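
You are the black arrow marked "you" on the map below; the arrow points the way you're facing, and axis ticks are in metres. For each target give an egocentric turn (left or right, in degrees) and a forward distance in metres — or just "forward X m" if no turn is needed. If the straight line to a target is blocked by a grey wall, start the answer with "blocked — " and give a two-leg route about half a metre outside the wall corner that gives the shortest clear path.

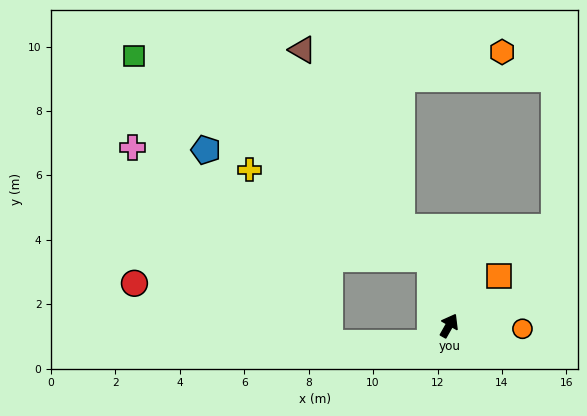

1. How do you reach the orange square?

turn right 16°, forward 2.2 m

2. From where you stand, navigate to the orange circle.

turn right 63°, forward 2.3 m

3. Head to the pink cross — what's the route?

blocked — turn left 45°, forward 2.2 m, then turn left 54°, forward 9.9 m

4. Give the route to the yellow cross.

blocked — turn left 45°, forward 2.2 m, then turn left 48°, forward 6.3 m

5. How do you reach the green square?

blocked — turn left 45°, forward 2.2 m, then turn left 40°, forward 11.2 m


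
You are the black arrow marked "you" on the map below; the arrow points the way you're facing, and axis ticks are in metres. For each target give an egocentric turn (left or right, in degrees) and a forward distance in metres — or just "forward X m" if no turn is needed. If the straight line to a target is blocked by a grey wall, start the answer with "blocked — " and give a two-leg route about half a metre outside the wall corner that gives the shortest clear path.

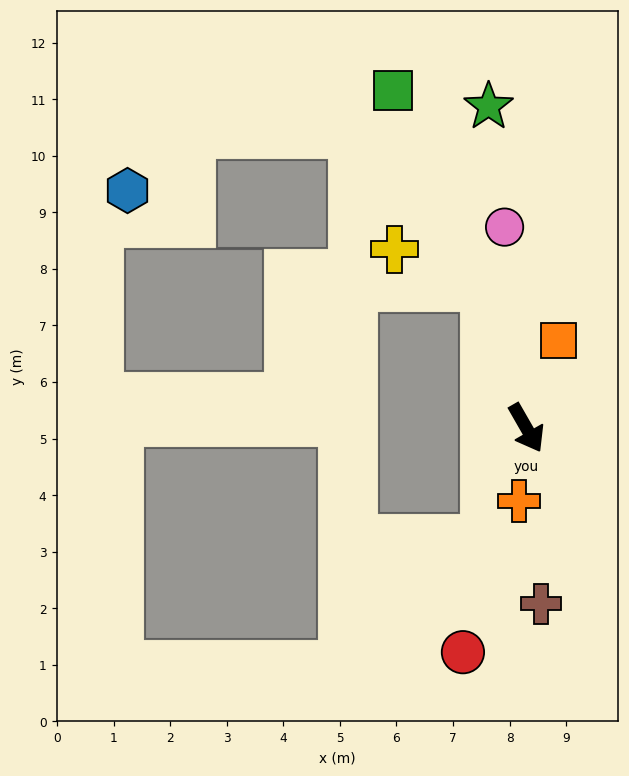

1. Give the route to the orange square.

turn left 130°, forward 1.6 m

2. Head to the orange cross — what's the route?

turn right 36°, forward 1.3 m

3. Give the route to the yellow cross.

blocked — turn left 167°, forward 2.6 m, then turn left 50°, forward 1.7 m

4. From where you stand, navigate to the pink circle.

turn left 156°, forward 3.6 m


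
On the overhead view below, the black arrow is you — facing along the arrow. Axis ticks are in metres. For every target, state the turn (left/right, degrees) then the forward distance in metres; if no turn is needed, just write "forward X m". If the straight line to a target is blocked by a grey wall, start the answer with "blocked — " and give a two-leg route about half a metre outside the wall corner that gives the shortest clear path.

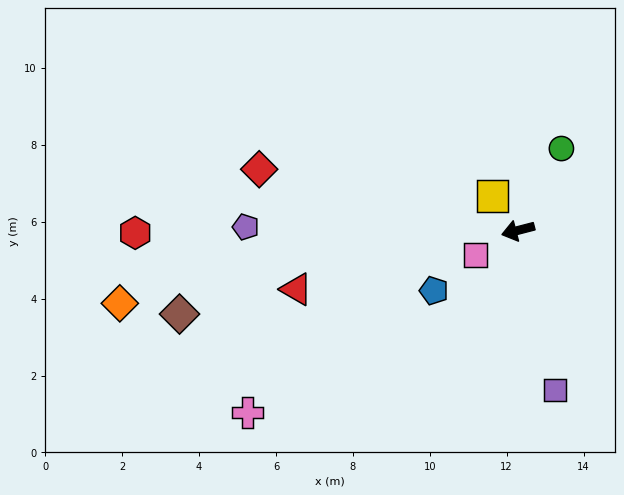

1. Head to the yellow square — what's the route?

turn right 68°, forward 1.1 m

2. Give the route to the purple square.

turn left 89°, forward 4.3 m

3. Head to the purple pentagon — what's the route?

turn right 15°, forward 7.1 m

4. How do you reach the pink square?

turn left 15°, forward 1.3 m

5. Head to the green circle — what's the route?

turn right 132°, forward 2.4 m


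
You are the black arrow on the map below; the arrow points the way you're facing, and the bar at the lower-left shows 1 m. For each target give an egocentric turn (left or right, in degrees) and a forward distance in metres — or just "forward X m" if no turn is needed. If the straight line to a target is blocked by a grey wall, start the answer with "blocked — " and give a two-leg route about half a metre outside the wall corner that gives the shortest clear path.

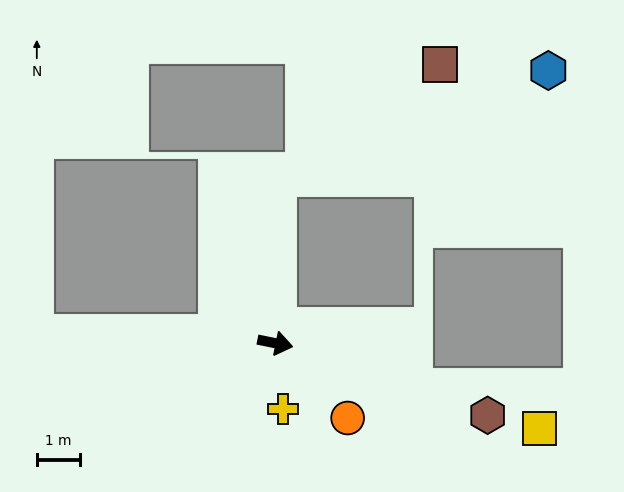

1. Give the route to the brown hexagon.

turn right 7°, forward 5.2 m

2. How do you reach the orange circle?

turn right 34°, forward 2.4 m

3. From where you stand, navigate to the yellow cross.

turn right 72°, forward 1.5 m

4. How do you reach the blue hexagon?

blocked — turn left 100°, forward 3.8 m, then turn right 67°, forward 6.7 m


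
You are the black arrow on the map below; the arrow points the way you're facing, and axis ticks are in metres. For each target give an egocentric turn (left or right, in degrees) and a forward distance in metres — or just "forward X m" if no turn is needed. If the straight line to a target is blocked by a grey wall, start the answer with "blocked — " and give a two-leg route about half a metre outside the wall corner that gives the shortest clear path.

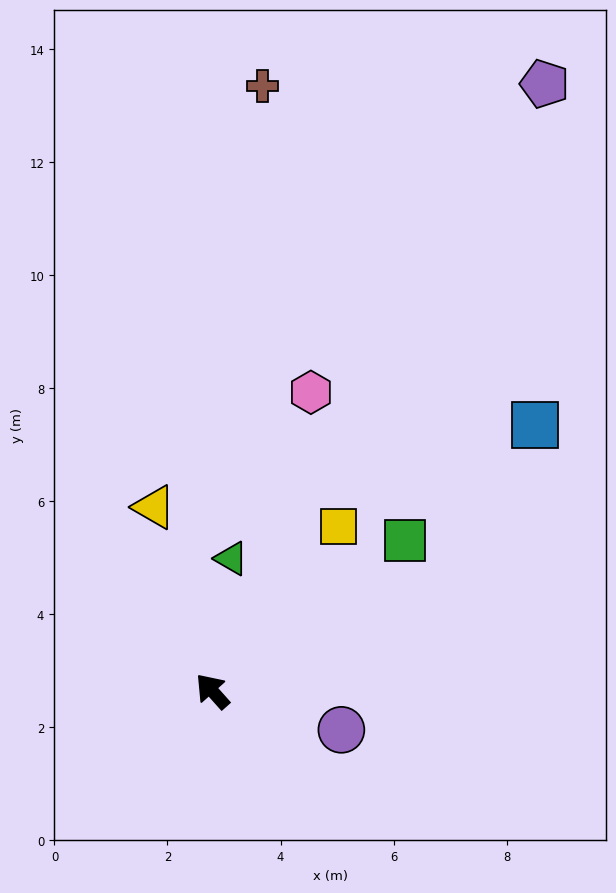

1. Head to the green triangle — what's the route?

turn right 50°, forward 2.4 m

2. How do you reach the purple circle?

turn right 148°, forward 2.4 m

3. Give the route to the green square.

turn right 94°, forward 4.3 m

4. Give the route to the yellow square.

turn right 79°, forward 3.7 m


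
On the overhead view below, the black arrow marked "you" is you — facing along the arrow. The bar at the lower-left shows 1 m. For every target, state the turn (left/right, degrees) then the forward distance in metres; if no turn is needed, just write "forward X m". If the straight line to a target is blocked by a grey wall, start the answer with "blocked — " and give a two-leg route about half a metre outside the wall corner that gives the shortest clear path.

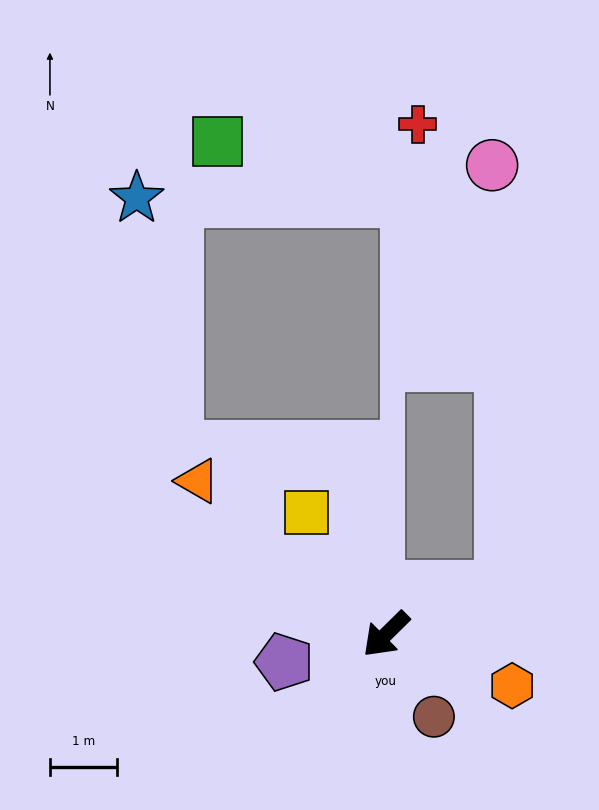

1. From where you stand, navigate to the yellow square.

turn right 101°, forward 2.2 m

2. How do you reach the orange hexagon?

turn left 113°, forward 2.0 m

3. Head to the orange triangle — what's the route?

turn right 84°, forward 3.6 m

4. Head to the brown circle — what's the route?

turn left 76°, forward 1.4 m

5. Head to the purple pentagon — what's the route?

turn right 29°, forward 1.6 m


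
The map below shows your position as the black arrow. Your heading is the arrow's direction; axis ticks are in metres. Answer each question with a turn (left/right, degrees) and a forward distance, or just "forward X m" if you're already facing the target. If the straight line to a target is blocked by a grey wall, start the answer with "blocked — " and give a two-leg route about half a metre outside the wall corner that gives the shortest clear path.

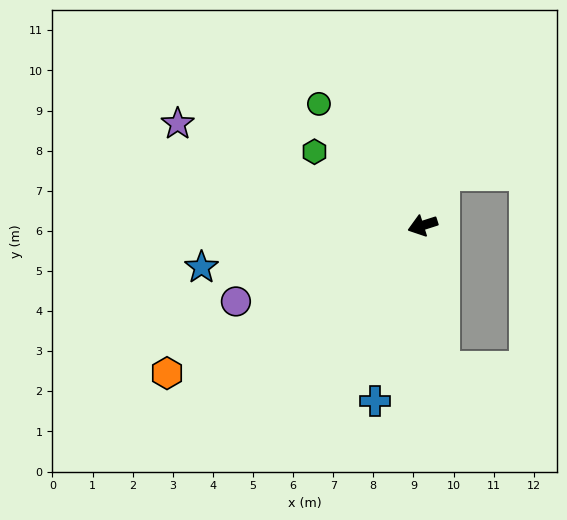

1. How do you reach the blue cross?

turn left 57°, forward 4.5 m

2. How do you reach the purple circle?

turn left 4°, forward 5.0 m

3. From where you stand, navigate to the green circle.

turn right 67°, forward 4.0 m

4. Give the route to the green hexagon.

turn right 52°, forward 3.3 m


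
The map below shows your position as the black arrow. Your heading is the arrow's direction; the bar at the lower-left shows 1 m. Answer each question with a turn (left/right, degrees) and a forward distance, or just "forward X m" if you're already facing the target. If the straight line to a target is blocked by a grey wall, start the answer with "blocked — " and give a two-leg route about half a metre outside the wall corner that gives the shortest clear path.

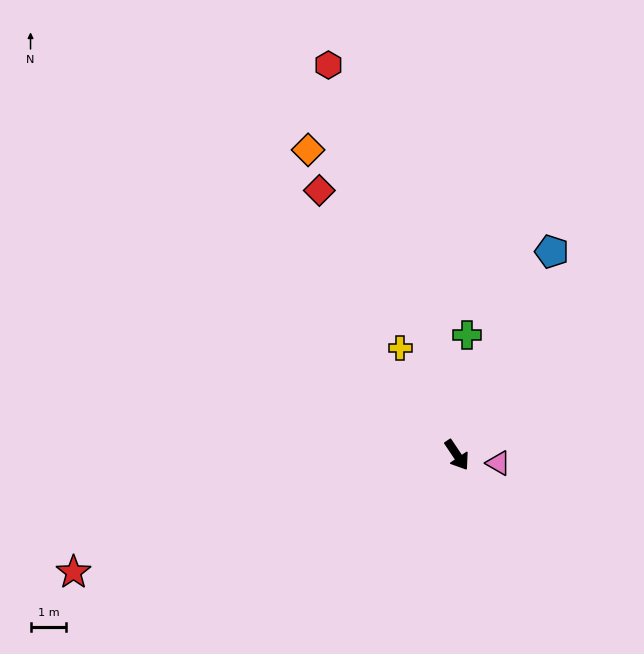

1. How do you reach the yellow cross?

turn left 174°, forward 3.4 m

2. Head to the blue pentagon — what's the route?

turn left 121°, forward 6.3 m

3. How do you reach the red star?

turn right 107°, forward 11.2 m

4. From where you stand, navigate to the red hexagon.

turn left 164°, forward 11.5 m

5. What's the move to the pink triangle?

turn left 45°, forward 1.2 m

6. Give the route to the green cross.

turn left 141°, forward 3.4 m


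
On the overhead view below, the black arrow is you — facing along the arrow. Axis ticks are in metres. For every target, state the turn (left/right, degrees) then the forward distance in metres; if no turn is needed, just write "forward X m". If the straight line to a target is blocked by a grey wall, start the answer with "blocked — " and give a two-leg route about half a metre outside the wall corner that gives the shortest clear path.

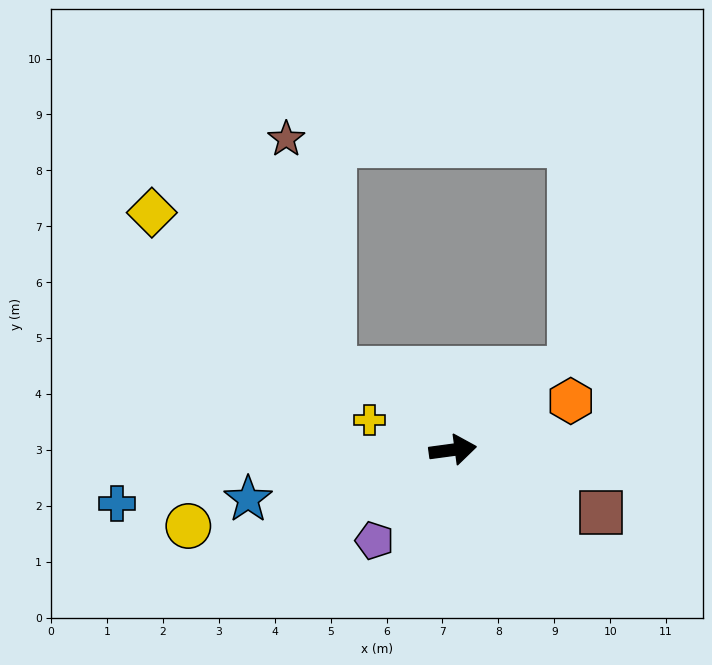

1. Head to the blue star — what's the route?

turn right 174°, forward 3.8 m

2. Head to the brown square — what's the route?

turn right 31°, forward 2.9 m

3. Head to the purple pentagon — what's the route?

turn right 139°, forward 2.1 m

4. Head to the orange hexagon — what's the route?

turn left 15°, forward 2.3 m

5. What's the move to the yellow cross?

turn left 153°, forward 1.6 m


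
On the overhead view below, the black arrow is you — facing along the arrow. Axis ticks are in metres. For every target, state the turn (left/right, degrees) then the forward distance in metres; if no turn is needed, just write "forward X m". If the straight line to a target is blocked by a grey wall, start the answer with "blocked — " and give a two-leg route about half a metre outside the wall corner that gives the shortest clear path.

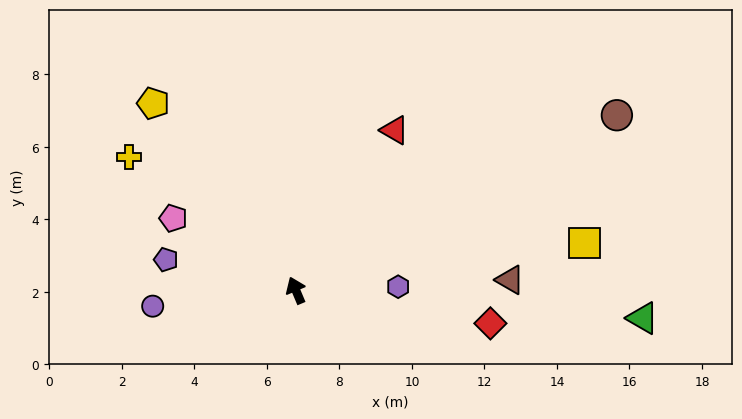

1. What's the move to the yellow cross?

turn left 29°, forward 5.9 m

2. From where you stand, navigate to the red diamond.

turn right 123°, forward 5.4 m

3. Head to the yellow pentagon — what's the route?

turn left 14°, forward 6.5 m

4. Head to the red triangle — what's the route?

turn right 55°, forward 5.2 m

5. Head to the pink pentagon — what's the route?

turn left 37°, forward 3.9 m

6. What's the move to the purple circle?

turn left 73°, forward 4.0 m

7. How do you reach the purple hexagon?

turn right 111°, forward 2.8 m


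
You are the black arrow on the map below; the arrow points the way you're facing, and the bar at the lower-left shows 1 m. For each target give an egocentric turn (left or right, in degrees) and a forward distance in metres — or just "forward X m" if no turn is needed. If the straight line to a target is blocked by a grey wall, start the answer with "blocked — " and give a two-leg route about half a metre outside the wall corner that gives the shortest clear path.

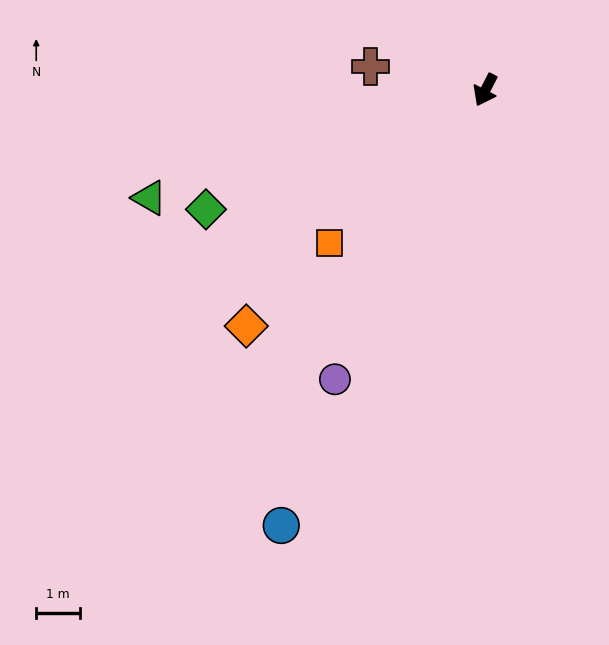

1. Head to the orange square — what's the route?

turn right 18°, forward 5.0 m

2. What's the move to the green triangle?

turn right 45°, forward 8.0 m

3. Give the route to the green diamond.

turn right 40°, forward 6.9 m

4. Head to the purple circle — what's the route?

forward 7.4 m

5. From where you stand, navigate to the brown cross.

turn right 74°, forward 2.7 m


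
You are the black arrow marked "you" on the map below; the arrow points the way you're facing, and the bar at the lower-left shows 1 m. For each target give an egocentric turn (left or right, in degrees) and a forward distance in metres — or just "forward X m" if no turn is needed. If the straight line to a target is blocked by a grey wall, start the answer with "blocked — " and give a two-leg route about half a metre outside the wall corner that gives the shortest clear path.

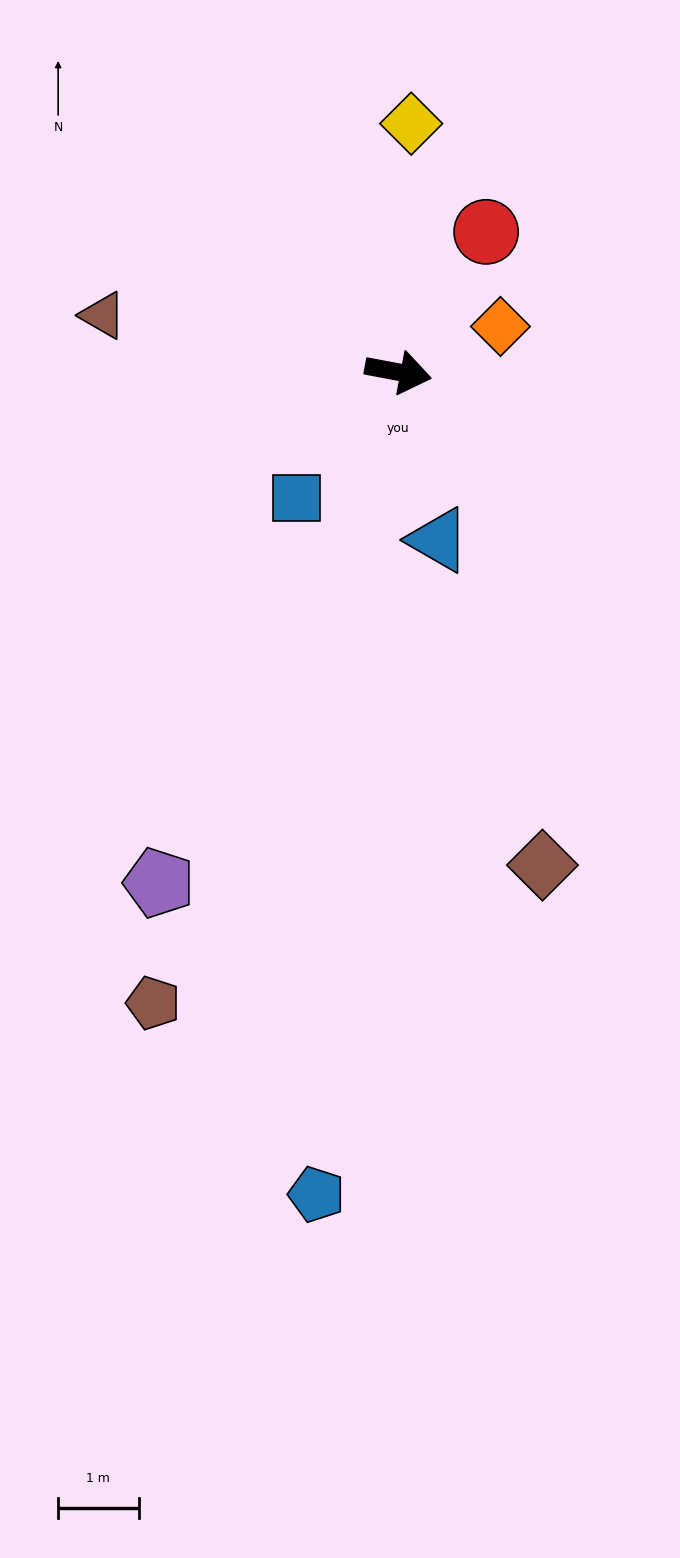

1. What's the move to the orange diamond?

turn left 35°, forward 1.4 m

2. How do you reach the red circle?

turn left 69°, forward 2.1 m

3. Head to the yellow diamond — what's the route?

turn left 98°, forward 3.1 m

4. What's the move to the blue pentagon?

turn right 85°, forward 10.3 m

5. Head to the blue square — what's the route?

turn right 118°, forward 2.0 m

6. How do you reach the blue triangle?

turn right 66°, forward 2.1 m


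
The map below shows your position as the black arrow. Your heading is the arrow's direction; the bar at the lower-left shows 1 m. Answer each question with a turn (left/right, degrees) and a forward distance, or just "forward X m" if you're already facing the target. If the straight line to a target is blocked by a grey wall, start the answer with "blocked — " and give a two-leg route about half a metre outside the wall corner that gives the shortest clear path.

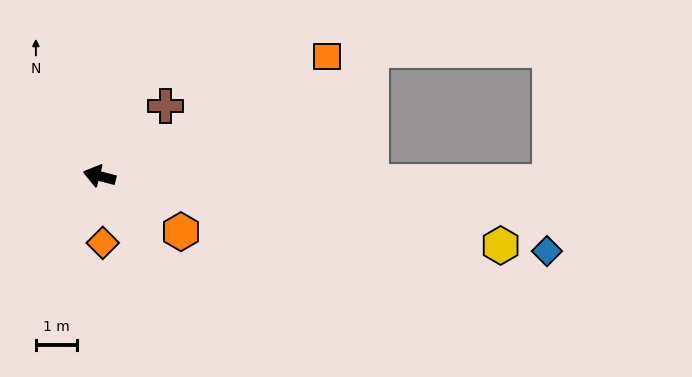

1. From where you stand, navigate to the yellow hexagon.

turn right 175°, forward 9.9 m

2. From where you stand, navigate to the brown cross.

turn right 119°, forward 2.3 m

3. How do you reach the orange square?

turn right 138°, forward 6.2 m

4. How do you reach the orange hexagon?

turn left 160°, forward 2.4 m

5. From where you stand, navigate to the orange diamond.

turn left 107°, forward 1.6 m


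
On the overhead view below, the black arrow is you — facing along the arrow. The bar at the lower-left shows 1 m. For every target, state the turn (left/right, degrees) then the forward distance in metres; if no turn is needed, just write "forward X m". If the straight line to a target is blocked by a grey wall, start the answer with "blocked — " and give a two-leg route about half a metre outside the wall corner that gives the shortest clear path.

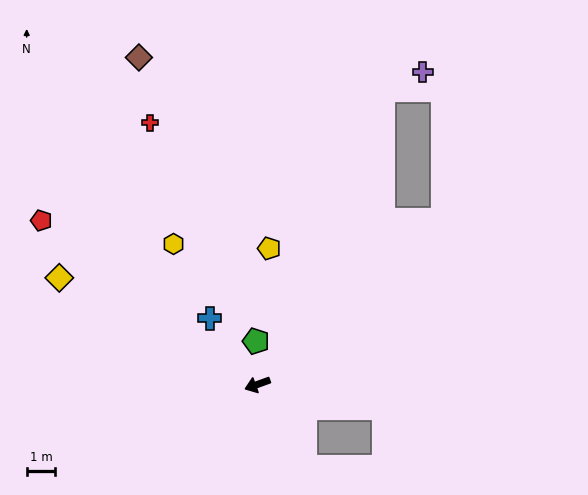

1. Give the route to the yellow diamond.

turn right 48°, forward 7.8 m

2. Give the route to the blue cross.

turn right 74°, forward 2.8 m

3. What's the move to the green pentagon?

turn right 108°, forward 1.5 m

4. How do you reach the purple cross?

blocked — turn right 133°, forward 11.1 m, then turn right 43°, forward 1.5 m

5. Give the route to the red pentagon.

turn right 57°, forward 9.4 m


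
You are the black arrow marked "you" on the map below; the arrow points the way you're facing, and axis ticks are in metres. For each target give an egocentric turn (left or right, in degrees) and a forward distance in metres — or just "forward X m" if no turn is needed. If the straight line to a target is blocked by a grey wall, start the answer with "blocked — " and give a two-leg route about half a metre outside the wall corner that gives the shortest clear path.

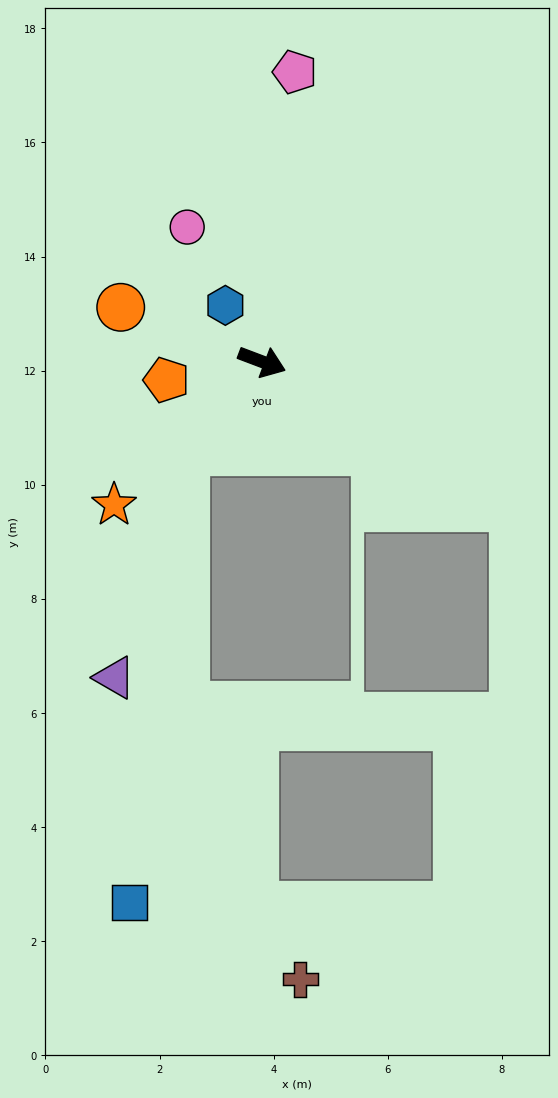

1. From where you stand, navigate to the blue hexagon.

turn left 144°, forward 1.2 m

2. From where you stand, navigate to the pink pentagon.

turn left 104°, forward 5.1 m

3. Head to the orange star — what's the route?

turn right 115°, forward 3.6 m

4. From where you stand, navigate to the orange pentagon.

turn right 148°, forward 1.7 m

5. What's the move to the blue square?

blocked — turn right 110°, forward 2.1 m, then turn left 34°, forward 8.0 m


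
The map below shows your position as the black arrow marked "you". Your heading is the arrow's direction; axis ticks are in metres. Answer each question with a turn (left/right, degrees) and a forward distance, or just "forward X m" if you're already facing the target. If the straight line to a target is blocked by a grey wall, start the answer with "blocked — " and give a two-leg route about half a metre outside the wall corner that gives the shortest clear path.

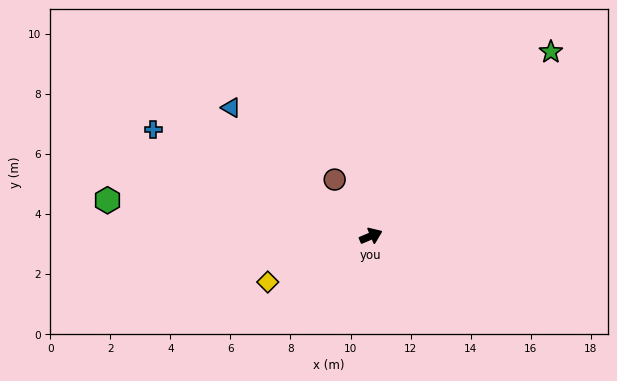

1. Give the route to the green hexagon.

turn left 149°, forward 8.9 m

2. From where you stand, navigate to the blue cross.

turn left 131°, forward 8.1 m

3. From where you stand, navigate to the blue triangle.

turn left 115°, forward 6.3 m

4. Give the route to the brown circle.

turn left 100°, forward 2.2 m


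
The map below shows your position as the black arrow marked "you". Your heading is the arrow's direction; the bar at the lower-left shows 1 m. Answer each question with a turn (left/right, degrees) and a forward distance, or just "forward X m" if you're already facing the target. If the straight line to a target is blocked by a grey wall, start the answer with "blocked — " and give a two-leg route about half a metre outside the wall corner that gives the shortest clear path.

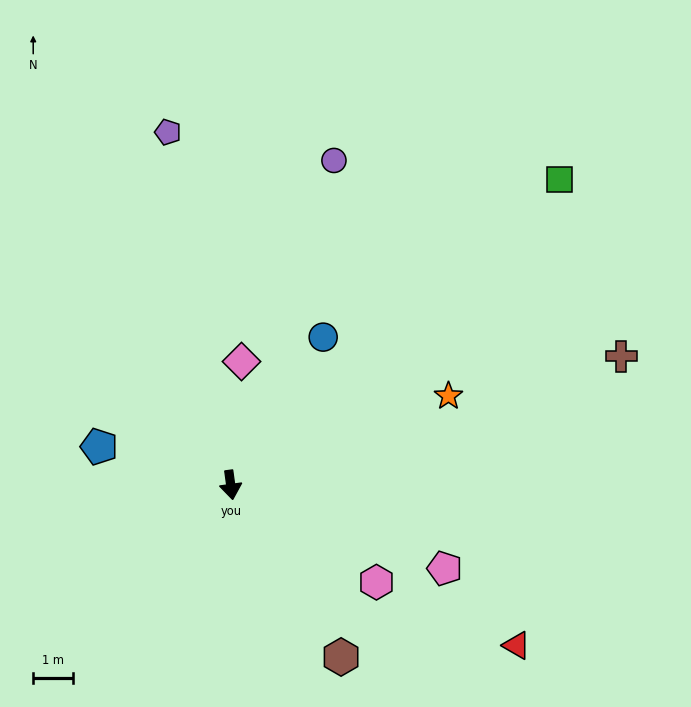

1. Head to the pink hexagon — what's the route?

turn left 49°, forward 4.4 m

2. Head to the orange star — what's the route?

turn left 104°, forward 5.9 m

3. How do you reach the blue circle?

turn left 140°, forward 4.4 m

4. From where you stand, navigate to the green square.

turn left 125°, forward 11.2 m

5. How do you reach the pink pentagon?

turn left 61°, forward 5.7 m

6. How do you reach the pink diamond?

turn left 167°, forward 3.1 m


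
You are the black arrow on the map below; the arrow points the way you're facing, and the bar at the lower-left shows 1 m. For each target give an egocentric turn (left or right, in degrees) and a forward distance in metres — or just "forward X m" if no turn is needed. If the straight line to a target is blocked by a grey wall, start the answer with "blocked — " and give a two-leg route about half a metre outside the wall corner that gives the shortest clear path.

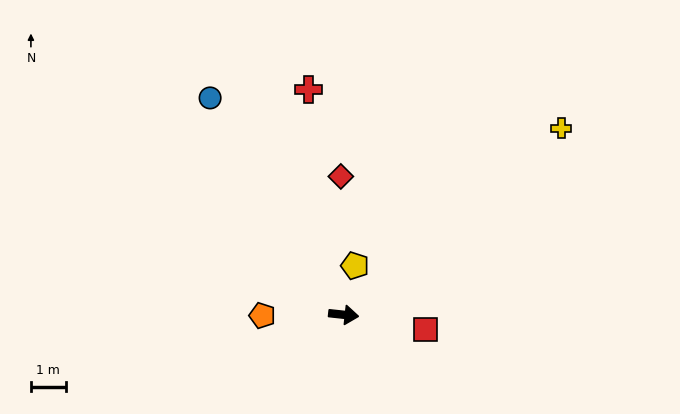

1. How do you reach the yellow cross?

turn left 47°, forward 8.2 m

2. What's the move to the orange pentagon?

turn right 173°, forward 2.3 m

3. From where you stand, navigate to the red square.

turn right 4°, forward 2.4 m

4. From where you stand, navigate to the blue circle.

turn left 128°, forward 7.3 m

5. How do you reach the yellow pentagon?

turn left 83°, forward 1.4 m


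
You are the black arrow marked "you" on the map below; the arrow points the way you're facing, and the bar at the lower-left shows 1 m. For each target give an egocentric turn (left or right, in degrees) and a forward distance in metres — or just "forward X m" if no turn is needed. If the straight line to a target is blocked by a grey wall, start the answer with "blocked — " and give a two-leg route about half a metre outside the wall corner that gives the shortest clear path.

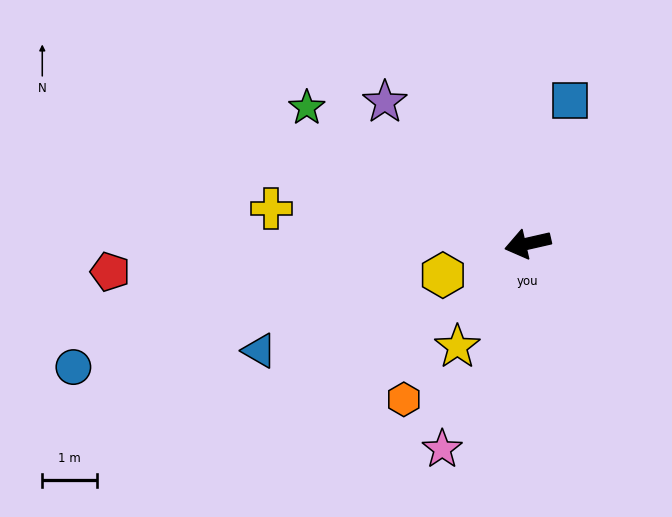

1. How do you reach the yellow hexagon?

turn left 8°, forward 1.7 m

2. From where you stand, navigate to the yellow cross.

turn right 21°, forward 4.7 m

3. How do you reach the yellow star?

turn left 43°, forward 2.3 m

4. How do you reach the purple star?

turn right 58°, forward 3.7 m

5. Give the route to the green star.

turn right 44°, forward 4.7 m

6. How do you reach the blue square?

turn right 119°, forward 2.7 m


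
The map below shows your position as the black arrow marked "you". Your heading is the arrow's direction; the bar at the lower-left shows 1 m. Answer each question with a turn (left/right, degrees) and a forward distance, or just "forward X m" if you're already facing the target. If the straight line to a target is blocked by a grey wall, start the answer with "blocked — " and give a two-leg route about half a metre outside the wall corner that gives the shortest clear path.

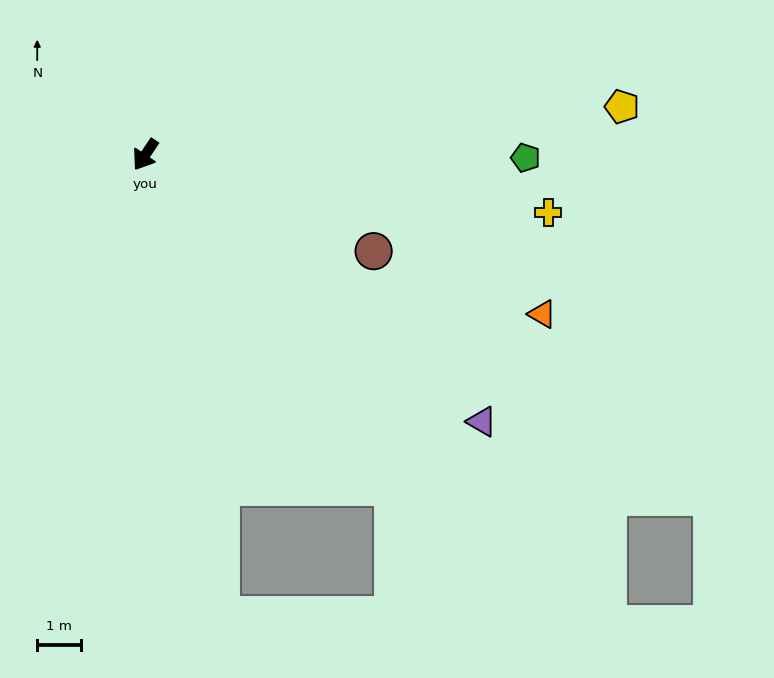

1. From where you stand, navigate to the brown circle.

turn left 101°, forward 5.6 m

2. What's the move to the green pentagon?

turn left 124°, forward 8.6 m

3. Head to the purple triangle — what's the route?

turn left 86°, forward 9.7 m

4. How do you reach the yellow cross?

turn left 116°, forward 9.2 m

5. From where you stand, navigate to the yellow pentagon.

turn left 130°, forward 10.9 m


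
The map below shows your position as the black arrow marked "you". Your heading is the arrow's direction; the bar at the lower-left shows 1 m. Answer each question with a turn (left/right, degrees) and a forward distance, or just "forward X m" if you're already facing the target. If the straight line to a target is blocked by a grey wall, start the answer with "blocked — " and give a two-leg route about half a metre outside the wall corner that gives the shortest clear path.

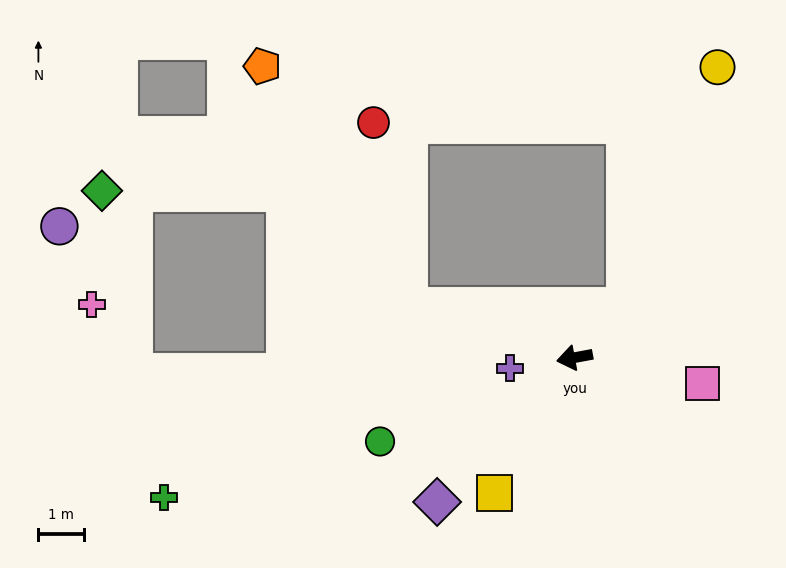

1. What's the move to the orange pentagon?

blocked — turn right 27°, forward 3.8 m, then turn right 42°, forward 6.1 m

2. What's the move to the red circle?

blocked — turn right 27°, forward 3.8 m, then turn right 63°, forward 4.1 m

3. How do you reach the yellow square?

turn left 49°, forward 3.4 m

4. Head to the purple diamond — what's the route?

turn left 36°, forward 4.3 m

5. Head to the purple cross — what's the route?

forward 1.4 m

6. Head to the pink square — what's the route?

turn left 158°, forward 2.8 m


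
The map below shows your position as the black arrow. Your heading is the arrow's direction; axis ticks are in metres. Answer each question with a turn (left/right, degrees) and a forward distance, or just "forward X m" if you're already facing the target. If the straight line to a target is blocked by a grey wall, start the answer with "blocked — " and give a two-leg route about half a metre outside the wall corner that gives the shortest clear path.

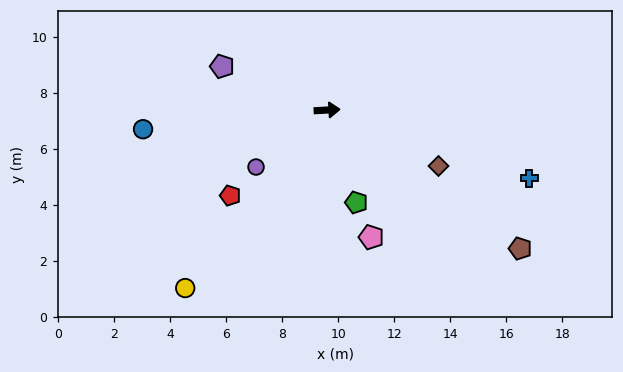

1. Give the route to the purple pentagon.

turn left 154°, forward 4.1 m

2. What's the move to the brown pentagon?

turn right 39°, forward 8.5 m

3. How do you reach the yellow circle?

turn right 132°, forward 8.1 m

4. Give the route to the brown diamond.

turn right 30°, forward 4.4 m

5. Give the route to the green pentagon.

turn right 76°, forward 3.5 m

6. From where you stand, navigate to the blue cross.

turn right 22°, forward 7.6 m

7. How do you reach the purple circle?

turn right 144°, forward 3.3 m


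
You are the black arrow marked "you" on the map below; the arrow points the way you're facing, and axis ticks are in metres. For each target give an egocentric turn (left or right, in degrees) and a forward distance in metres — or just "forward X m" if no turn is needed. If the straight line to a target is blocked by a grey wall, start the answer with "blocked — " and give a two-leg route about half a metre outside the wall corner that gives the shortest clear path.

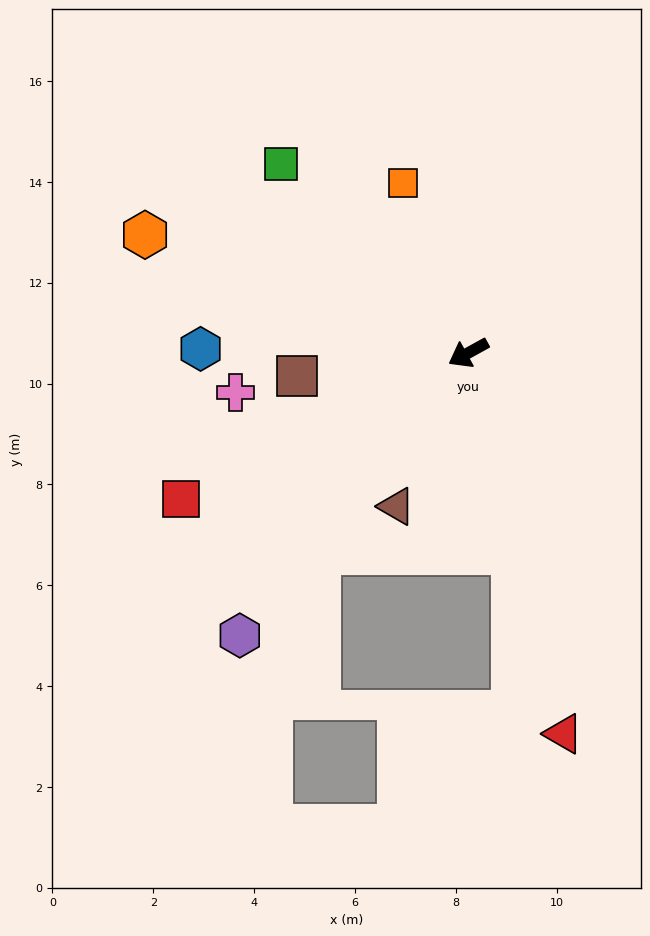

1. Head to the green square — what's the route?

turn right 74°, forward 5.3 m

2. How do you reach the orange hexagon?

turn right 49°, forward 6.8 m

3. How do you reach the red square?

forward 6.4 m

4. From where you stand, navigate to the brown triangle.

turn left 36°, forward 3.4 m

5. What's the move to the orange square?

turn right 98°, forward 3.6 m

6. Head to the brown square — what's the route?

turn right 21°, forward 3.4 m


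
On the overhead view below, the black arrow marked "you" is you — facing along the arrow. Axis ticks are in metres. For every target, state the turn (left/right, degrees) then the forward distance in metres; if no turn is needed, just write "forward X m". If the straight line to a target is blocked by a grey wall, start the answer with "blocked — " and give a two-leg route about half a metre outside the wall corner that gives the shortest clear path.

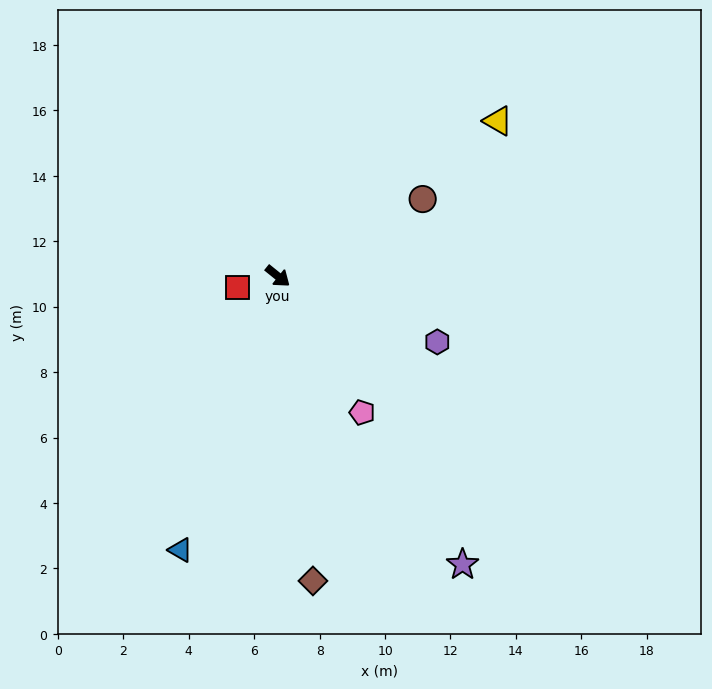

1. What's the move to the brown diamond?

turn right 45°, forward 9.4 m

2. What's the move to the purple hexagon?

turn left 17°, forward 5.3 m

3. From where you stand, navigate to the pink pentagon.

turn right 19°, forward 4.9 m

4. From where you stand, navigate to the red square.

turn right 125°, forward 1.3 m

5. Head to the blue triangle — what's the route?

turn right 71°, forward 8.9 m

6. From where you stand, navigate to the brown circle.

turn left 67°, forward 5.0 m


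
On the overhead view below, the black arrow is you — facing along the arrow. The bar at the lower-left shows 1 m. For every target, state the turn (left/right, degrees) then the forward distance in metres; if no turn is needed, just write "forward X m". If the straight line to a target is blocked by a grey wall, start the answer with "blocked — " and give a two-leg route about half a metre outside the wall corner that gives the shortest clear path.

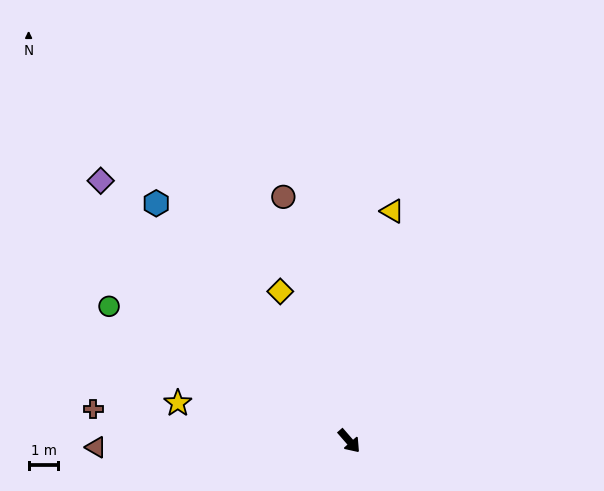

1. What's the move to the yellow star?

turn right 144°, forward 5.9 m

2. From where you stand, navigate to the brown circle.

turn left 154°, forward 8.5 m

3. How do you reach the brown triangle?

turn right 130°, forward 8.5 m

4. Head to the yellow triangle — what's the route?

turn left 128°, forward 7.9 m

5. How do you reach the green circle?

turn right 160°, forward 9.3 m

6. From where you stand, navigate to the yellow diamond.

turn left 164°, forward 5.5 m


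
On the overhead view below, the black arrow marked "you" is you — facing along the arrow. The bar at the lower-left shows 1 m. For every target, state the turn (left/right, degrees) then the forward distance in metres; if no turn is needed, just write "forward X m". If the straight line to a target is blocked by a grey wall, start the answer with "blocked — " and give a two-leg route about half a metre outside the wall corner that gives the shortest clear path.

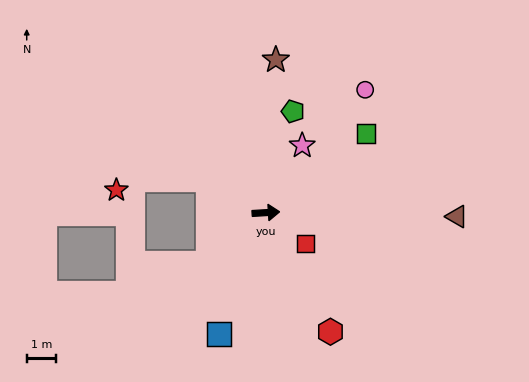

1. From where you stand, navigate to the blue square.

turn right 115°, forward 4.4 m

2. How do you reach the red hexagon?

turn right 65°, forward 4.6 m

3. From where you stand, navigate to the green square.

turn left 35°, forward 4.3 m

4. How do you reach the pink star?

turn left 58°, forward 2.6 m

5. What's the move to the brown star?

turn left 83°, forward 5.2 m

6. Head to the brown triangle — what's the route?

turn right 5°, forward 6.4 m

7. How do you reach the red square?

turn right 41°, forward 1.7 m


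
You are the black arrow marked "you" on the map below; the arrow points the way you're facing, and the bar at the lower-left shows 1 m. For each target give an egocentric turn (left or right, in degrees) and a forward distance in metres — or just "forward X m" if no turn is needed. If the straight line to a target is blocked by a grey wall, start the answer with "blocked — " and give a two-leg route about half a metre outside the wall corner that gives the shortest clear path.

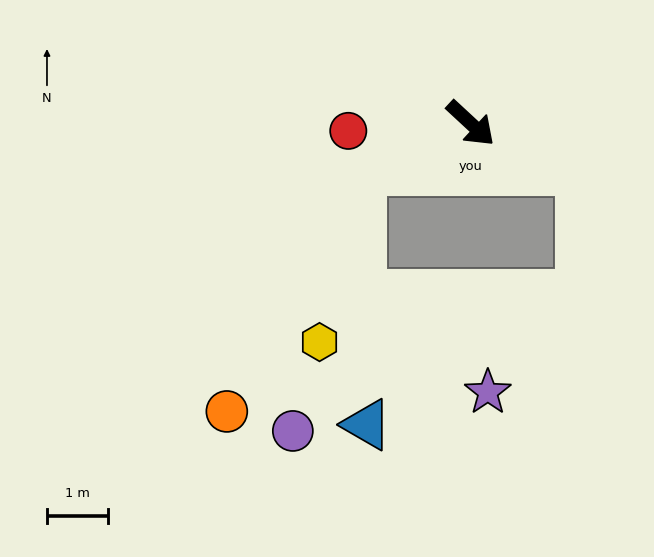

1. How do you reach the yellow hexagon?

blocked — turn right 115°, forward 1.9 m, then turn left 54°, forward 2.9 m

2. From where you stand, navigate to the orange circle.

blocked — turn right 115°, forward 1.9 m, then turn left 39°, forward 4.5 m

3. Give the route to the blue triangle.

blocked — turn right 115°, forward 1.9 m, then turn left 69°, forward 4.2 m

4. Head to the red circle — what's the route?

turn right 134°, forward 2.0 m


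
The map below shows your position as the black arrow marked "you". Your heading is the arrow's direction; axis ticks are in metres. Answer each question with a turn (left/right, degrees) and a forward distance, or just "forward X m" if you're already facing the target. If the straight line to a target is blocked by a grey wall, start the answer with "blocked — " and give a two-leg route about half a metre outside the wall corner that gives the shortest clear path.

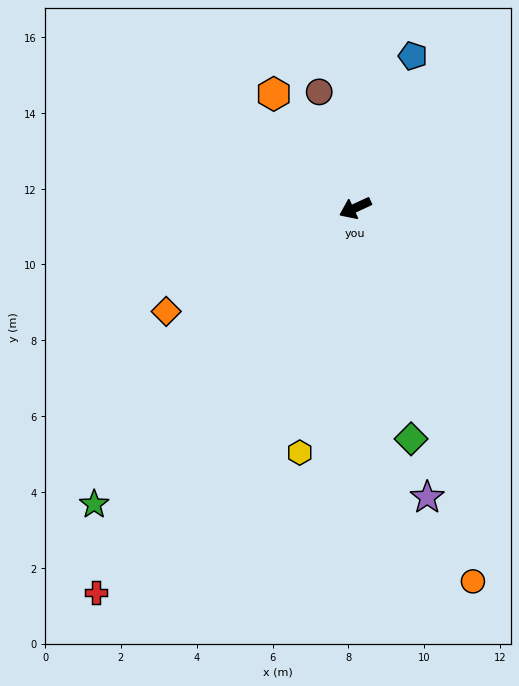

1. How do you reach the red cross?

turn left 31°, forward 12.2 m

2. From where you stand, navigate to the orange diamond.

turn left 4°, forward 5.7 m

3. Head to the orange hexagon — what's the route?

turn right 79°, forward 3.7 m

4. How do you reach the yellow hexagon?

turn left 52°, forward 6.6 m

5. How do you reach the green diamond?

turn left 79°, forward 6.3 m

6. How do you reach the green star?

turn left 24°, forward 10.4 m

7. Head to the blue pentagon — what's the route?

turn right 136°, forward 4.3 m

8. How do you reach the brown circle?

turn right 98°, forward 3.2 m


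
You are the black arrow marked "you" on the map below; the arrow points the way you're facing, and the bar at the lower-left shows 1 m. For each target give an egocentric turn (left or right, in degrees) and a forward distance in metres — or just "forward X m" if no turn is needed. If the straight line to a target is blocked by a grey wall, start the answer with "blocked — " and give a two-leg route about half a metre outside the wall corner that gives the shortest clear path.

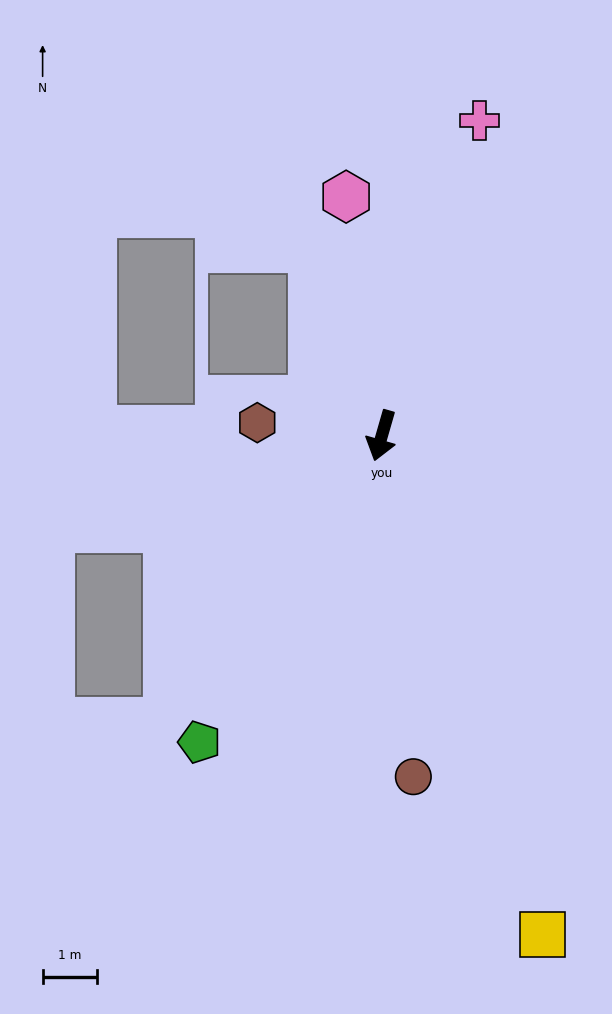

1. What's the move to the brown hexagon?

turn right 80°, forward 2.3 m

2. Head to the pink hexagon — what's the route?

turn right 155°, forward 4.4 m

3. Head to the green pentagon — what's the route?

turn right 15°, forward 6.5 m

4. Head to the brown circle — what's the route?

turn left 21°, forward 6.2 m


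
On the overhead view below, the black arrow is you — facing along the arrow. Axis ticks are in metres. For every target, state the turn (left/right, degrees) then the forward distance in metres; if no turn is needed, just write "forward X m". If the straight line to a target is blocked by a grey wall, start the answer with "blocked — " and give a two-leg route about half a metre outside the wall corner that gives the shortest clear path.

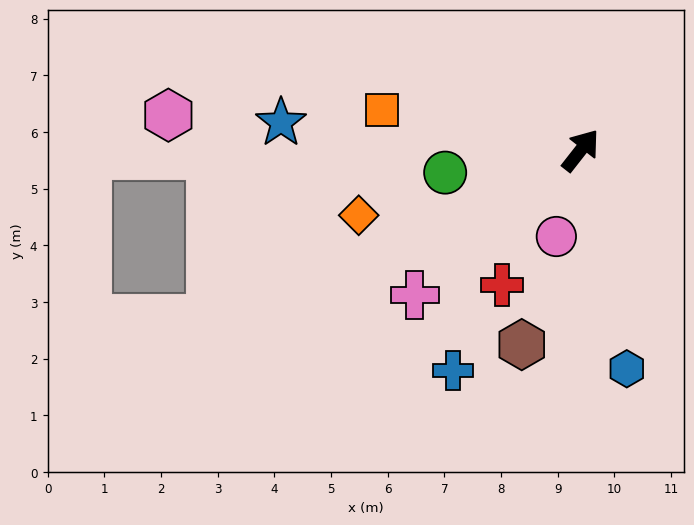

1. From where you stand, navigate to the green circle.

turn left 137°, forward 2.4 m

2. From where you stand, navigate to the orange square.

turn left 117°, forward 3.6 m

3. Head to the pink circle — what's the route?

turn right 158°, forward 1.6 m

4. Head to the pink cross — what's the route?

turn left 169°, forward 3.9 m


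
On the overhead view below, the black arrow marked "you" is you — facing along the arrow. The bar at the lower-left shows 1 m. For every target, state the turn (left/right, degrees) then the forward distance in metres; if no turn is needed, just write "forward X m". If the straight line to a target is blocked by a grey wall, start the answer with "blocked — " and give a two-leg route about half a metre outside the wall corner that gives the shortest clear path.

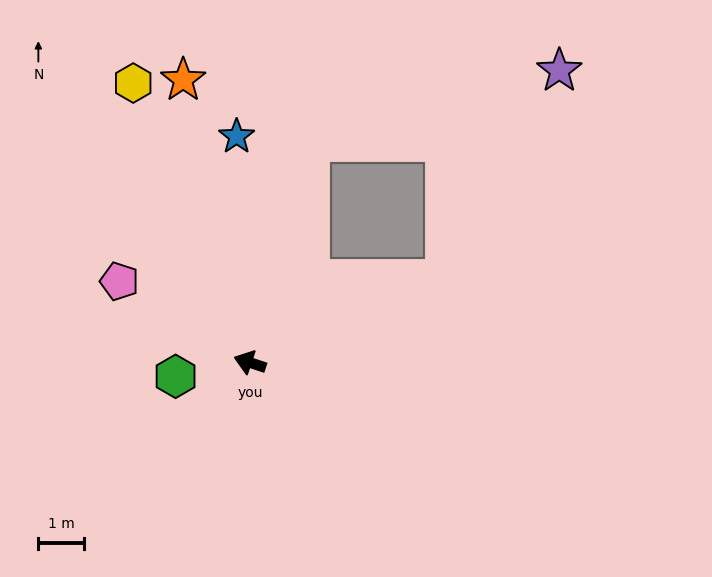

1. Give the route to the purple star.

blocked — turn right 138°, forward 4.7 m, then turn left 37°, forward 5.2 m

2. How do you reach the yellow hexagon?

turn right 49°, forward 6.7 m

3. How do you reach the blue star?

turn right 68°, forward 5.0 m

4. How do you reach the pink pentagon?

turn right 14°, forward 3.4 m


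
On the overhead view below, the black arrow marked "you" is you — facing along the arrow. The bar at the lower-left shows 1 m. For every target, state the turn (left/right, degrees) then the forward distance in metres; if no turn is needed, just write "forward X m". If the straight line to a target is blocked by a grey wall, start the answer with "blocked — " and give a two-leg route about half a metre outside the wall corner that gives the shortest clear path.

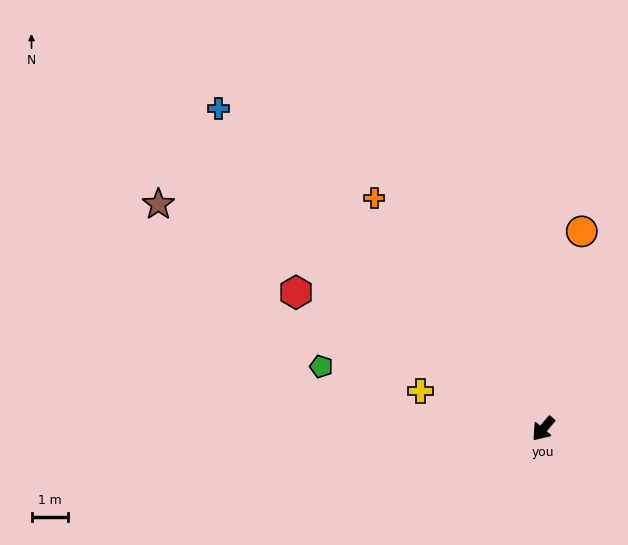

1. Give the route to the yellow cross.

turn right 67°, forward 3.5 m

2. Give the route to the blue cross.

turn right 94°, forward 12.6 m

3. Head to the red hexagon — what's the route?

turn right 79°, forward 7.8 m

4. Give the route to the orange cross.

turn right 104°, forward 7.9 m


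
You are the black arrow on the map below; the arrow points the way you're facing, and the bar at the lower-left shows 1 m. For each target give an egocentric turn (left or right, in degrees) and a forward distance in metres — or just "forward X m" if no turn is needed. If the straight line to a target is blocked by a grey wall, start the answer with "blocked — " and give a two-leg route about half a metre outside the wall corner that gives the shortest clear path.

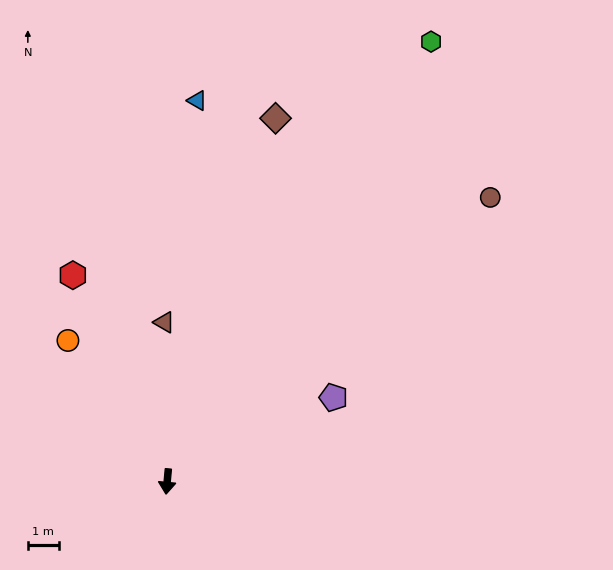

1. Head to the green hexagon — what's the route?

turn left 154°, forward 16.5 m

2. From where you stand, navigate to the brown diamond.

turn left 169°, forward 12.2 m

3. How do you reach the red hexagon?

turn right 150°, forward 7.3 m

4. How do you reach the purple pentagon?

turn left 122°, forward 6.0 m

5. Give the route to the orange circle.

turn right 140°, forward 5.5 m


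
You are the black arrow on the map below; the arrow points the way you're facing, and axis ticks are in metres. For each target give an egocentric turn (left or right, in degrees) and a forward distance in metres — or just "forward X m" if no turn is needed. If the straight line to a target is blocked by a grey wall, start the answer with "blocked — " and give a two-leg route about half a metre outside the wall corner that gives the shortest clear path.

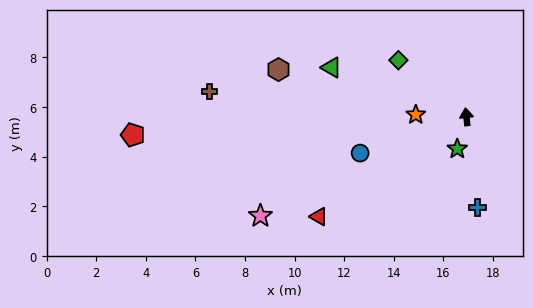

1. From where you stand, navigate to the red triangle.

turn left 118°, forward 7.2 m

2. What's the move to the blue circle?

turn left 103°, forward 4.5 m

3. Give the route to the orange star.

turn left 81°, forward 2.0 m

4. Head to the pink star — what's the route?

turn left 109°, forward 9.2 m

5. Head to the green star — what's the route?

turn left 158°, forward 1.3 m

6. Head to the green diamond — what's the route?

turn left 44°, forward 3.6 m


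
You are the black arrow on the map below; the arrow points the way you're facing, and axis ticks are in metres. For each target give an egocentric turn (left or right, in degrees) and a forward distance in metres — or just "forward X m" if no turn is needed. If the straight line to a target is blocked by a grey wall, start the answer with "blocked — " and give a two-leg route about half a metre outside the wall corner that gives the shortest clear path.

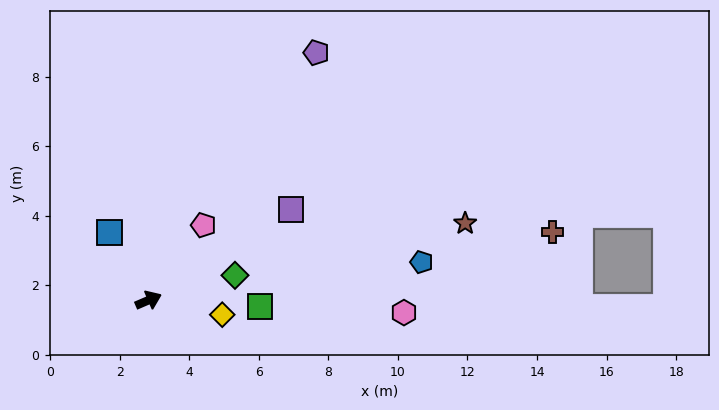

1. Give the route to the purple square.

turn left 9°, forward 4.9 m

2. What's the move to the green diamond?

turn right 7°, forward 2.6 m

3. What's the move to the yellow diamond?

turn right 34°, forward 2.2 m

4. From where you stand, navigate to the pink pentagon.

turn left 31°, forward 2.7 m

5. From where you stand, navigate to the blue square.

turn left 96°, forward 2.2 m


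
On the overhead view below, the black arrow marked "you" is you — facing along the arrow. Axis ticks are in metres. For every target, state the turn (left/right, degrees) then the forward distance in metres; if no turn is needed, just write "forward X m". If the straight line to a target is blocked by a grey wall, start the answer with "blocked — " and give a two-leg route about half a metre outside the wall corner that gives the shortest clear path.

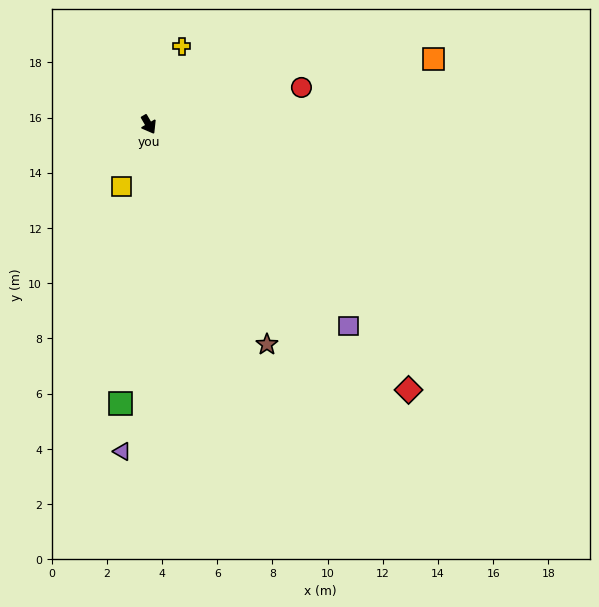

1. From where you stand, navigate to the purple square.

turn left 15°, forward 10.3 m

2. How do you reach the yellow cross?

turn left 127°, forward 3.1 m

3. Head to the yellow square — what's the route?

turn right 54°, forward 2.5 m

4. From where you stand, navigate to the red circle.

turn left 73°, forward 5.7 m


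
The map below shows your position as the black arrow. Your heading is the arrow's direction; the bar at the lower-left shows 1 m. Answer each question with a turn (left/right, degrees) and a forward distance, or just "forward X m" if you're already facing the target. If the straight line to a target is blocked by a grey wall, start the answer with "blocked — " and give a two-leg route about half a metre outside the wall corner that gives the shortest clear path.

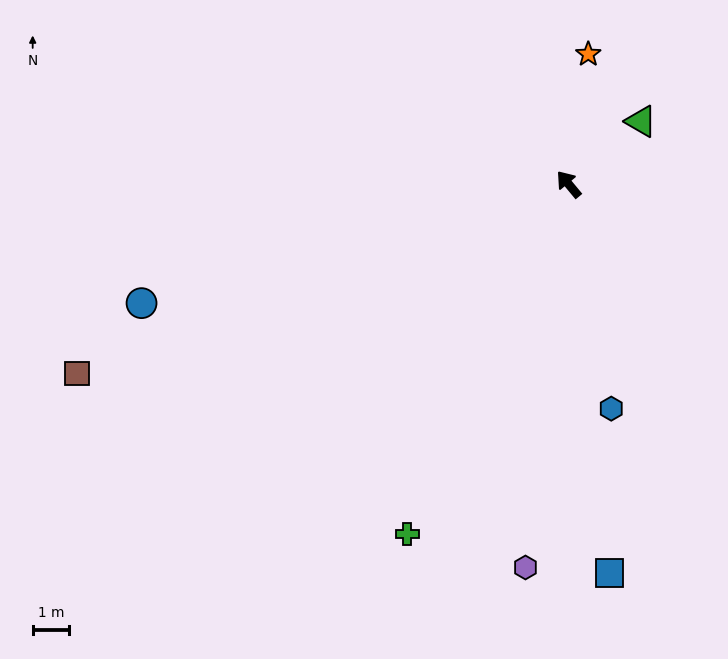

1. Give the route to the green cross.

turn left 115°, forward 10.6 m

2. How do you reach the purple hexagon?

turn left 134°, forward 10.6 m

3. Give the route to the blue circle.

turn left 66°, forward 12.2 m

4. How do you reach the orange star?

turn right 48°, forward 3.6 m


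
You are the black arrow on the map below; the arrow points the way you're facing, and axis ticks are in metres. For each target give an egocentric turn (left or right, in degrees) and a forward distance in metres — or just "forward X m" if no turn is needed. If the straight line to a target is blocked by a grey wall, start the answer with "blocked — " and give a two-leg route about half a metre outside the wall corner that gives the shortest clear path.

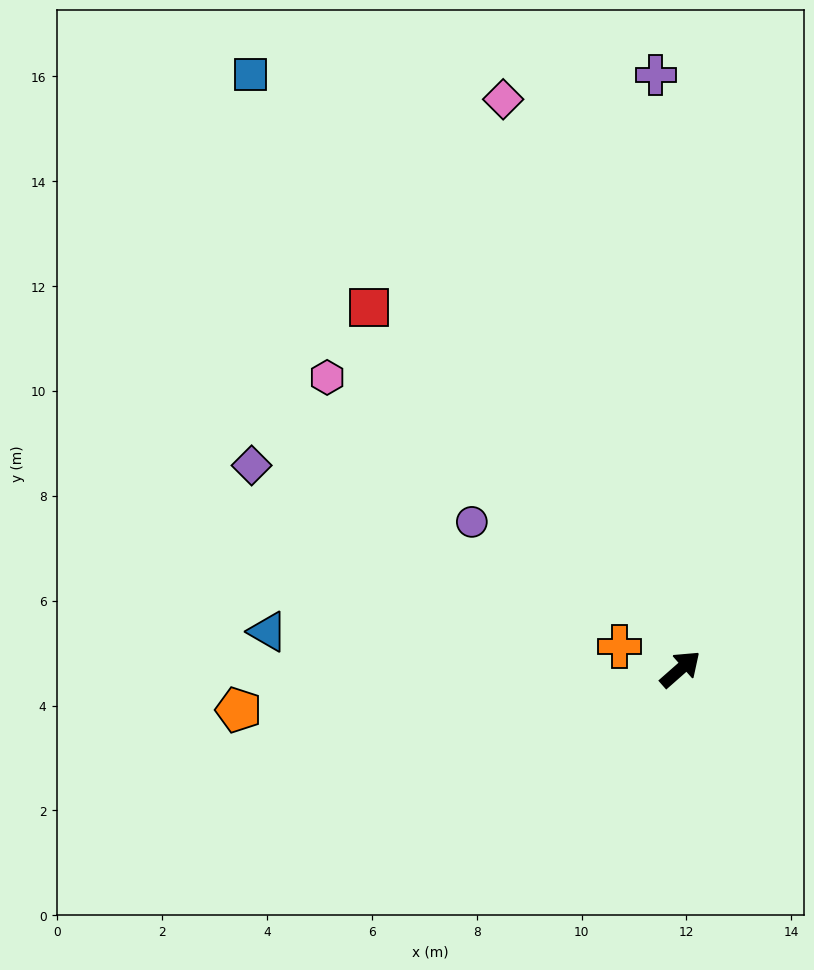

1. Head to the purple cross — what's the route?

turn left 51°, forward 11.3 m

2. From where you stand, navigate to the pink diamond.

turn left 66°, forward 11.4 m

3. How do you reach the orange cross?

turn left 118°, forward 1.2 m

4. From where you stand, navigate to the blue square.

turn left 85°, forward 14.0 m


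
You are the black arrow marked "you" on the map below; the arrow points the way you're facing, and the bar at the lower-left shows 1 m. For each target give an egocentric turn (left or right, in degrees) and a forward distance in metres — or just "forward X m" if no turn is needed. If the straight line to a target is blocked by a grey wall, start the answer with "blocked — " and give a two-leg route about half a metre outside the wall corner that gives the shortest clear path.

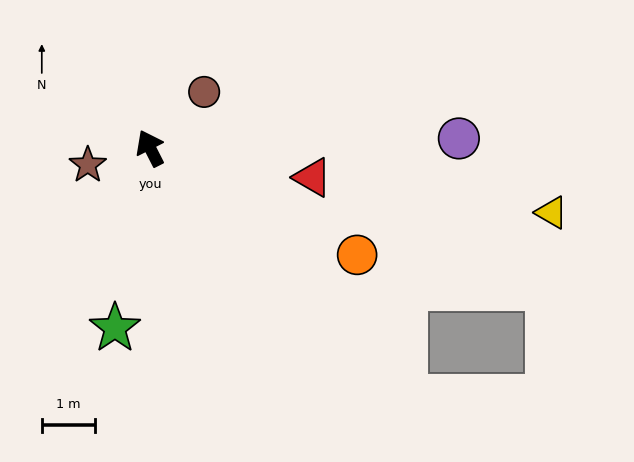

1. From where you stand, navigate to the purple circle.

turn right 115°, forward 5.9 m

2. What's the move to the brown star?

turn left 78°, forward 1.2 m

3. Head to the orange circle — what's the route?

turn right 144°, forward 4.4 m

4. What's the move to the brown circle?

turn right 71°, forward 1.5 m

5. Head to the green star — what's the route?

turn left 142°, forward 3.5 m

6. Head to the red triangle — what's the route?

turn right 127°, forward 3.1 m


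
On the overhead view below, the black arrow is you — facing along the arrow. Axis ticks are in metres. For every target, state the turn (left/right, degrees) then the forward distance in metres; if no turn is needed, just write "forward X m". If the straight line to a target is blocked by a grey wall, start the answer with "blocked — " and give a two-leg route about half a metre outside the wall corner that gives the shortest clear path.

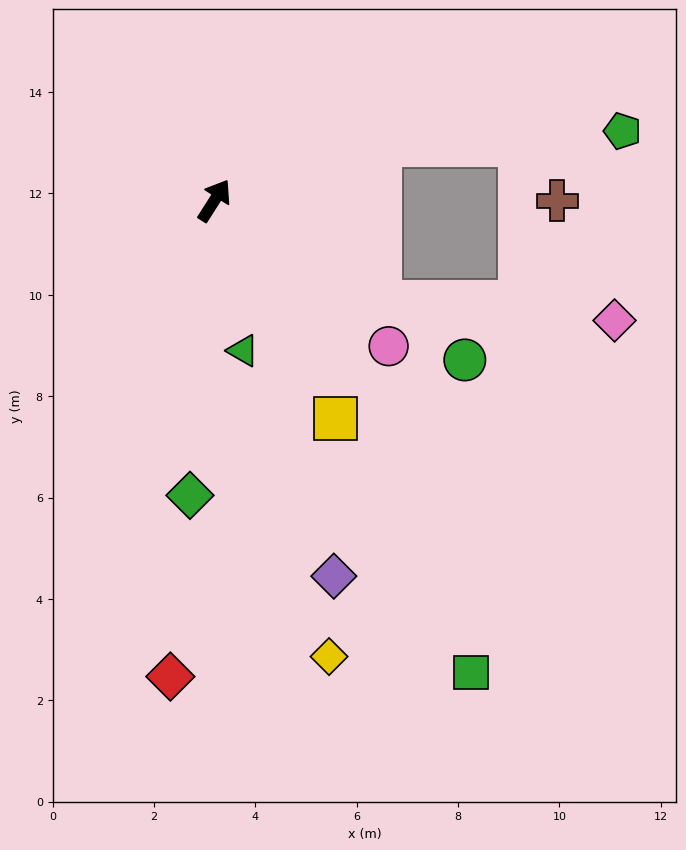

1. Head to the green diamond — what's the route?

turn right 152°, forward 5.8 m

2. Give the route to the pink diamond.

blocked — turn right 89°, forward 3.8 m, then turn left 27°, forward 4.6 m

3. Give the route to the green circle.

turn right 90°, forward 5.9 m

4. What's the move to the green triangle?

turn right 137°, forward 3.0 m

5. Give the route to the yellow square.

turn right 119°, forward 4.9 m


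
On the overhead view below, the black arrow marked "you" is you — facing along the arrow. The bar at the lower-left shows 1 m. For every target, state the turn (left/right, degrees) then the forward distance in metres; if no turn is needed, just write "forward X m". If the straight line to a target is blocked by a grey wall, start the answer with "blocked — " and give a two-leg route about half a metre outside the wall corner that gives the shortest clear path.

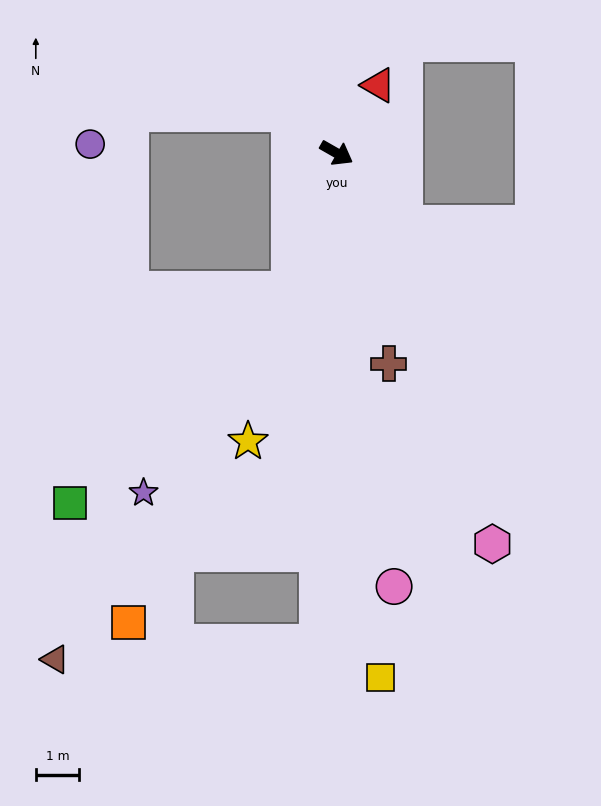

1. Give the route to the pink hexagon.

turn right 39°, forward 9.7 m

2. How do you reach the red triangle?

turn left 88°, forward 1.8 m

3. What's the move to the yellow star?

turn right 77°, forward 7.0 m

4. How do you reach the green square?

blocked — turn right 79°, forward 3.3 m, then turn right 27°, forward 7.1 m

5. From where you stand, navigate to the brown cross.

turn right 46°, forward 5.0 m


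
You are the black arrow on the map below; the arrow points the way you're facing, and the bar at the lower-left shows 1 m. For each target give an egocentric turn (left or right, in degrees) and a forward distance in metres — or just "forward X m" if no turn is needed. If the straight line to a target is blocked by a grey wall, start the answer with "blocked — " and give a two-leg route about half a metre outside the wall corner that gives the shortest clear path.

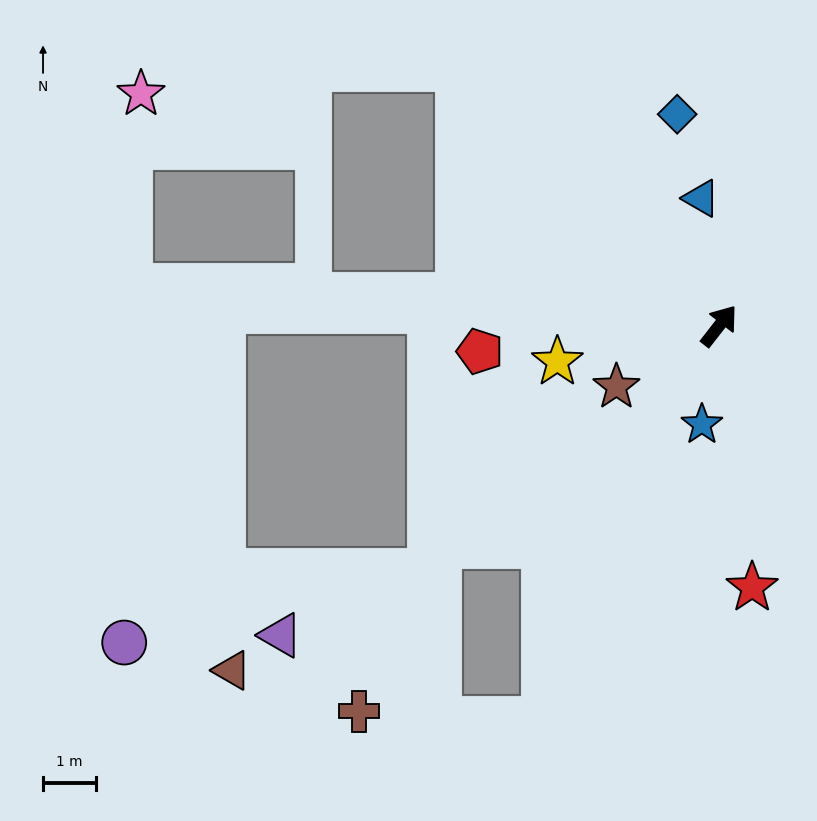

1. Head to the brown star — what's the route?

turn left 159°, forward 2.2 m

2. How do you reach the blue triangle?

turn left 46°, forward 2.4 m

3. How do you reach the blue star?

turn right 152°, forward 1.9 m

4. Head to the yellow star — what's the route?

turn left 140°, forward 3.1 m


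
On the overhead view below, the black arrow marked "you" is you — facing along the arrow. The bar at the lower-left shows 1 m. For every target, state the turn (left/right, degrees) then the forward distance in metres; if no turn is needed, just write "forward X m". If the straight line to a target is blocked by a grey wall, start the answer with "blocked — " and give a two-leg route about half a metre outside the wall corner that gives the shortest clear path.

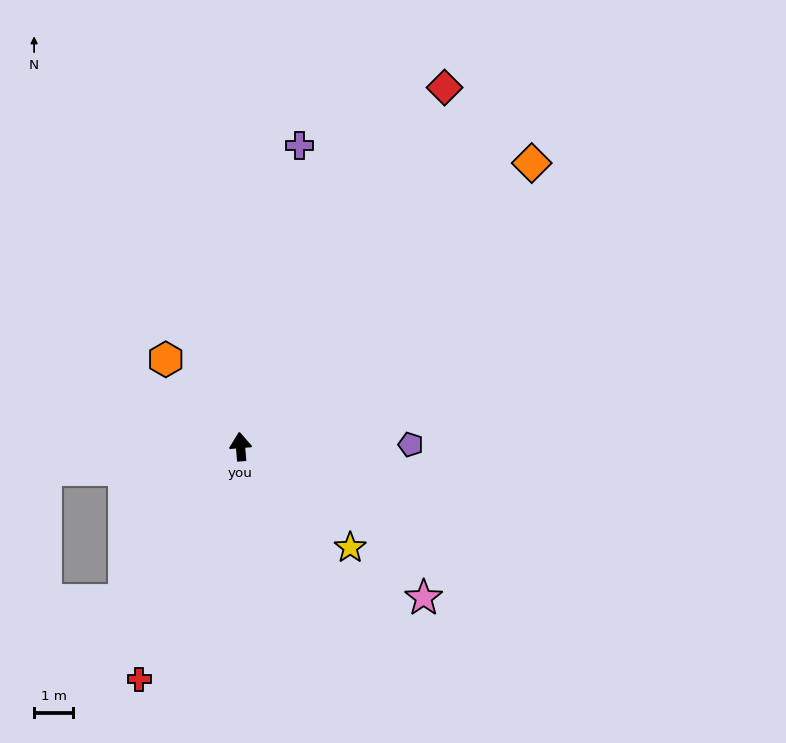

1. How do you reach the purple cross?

turn right 16°, forward 7.9 m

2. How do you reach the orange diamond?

turn right 51°, forward 10.5 m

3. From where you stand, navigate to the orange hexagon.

turn left 36°, forward 3.0 m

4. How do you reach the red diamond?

turn right 34°, forward 10.6 m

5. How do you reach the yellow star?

turn right 137°, forward 3.8 m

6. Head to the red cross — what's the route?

turn left 152°, forward 6.5 m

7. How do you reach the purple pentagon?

turn right 94°, forward 4.4 m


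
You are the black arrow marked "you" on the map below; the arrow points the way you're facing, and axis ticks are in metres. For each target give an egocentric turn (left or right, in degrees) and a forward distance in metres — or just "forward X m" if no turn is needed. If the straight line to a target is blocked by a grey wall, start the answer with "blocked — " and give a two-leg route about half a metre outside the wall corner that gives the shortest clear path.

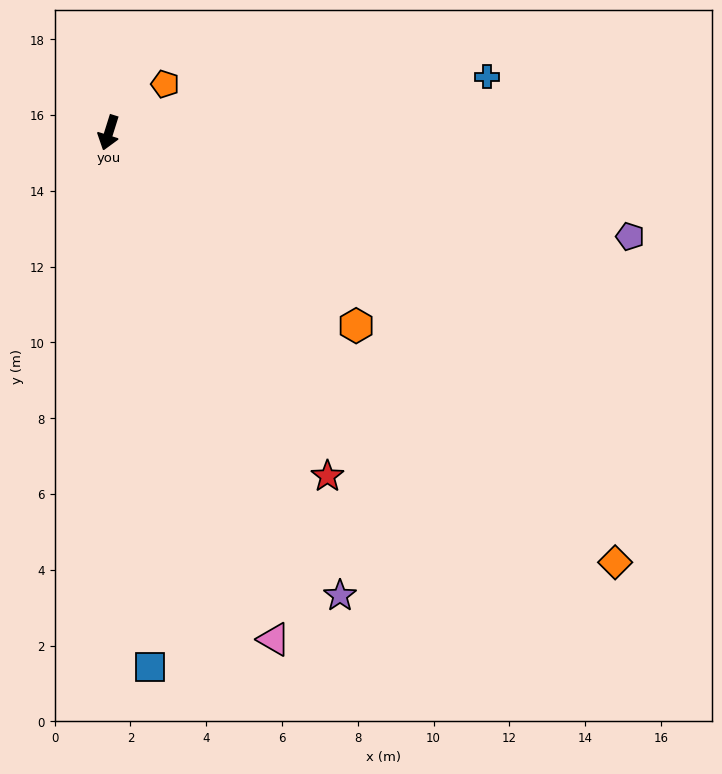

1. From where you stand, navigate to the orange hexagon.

turn left 69°, forward 8.3 m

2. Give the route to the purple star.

turn left 44°, forward 13.7 m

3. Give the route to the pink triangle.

turn left 35°, forward 14.1 m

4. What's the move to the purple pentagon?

turn left 96°, forward 14.0 m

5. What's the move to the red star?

turn left 50°, forward 10.7 m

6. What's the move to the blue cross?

turn left 116°, forward 10.1 m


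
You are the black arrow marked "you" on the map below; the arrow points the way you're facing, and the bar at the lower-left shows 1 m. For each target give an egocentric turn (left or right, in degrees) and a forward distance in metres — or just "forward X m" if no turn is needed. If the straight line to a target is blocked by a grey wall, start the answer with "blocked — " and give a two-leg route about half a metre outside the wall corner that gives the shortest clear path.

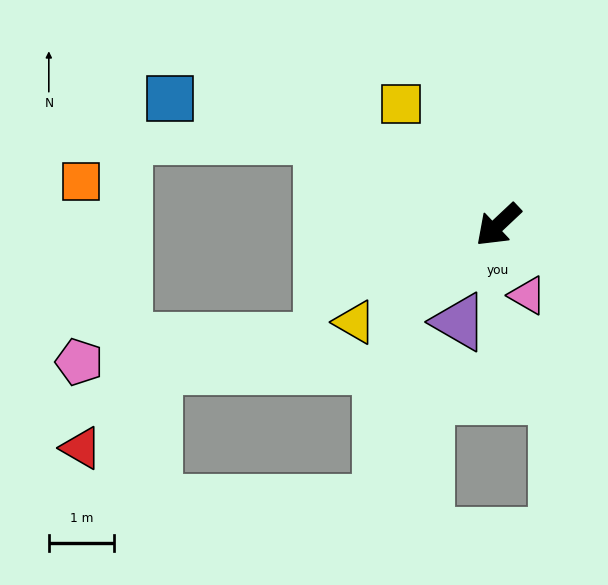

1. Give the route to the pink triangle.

turn left 69°, forward 1.2 m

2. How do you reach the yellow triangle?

turn right 9°, forward 2.7 m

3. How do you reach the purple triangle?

turn left 25°, forward 1.6 m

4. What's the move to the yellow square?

turn right 94°, forward 2.4 m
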